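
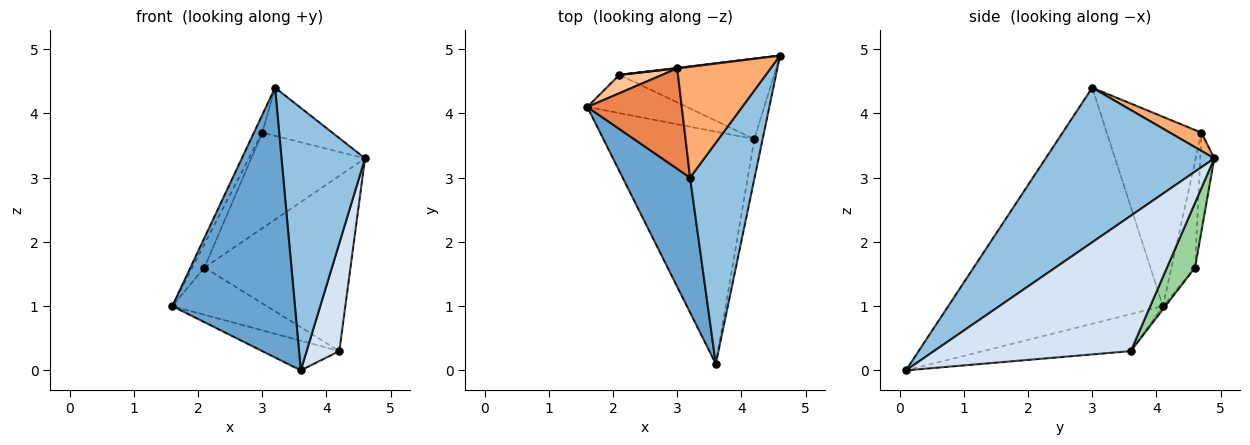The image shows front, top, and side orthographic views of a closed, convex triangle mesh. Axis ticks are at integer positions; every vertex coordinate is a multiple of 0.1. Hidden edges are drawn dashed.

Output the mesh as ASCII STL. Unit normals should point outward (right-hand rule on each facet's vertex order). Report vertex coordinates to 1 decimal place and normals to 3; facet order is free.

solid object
 facet normal -0.843 -0.482 0.241
  outer loop
   vertex 3.2 3.0 4.4
   vertex 1.6 4.1 1.0
   vertex 3.6 0.1 0.0
  endloop
 endfacet
 facet normal 0.839 -0.416 0.350
  outer loop
   vertex 3.2 3.0 4.4
   vertex 3.6 0.1 0.0
   vertex 4.6 4.9 3.3
  endloop
 endfacet
 facet normal -0.236 0.123 -0.964
  outer loop
   vertex 4.2 3.6 0.3
   vertex 3.6 0.1 0.0
   vertex 1.6 4.1 1.0
  endloop
 endfacet
 facet normal 0.985 -0.164 -0.060
  outer loop
   vertex 4.2 3.6 0.3
   vertex 4.6 4.9 3.3
   vertex 3.6 0.1 0.0
  endloop
 endfacet
 facet normal -0.892 0.078 0.445
  outer loop
   vertex 3.0 4.7 3.7
   vertex 1.6 4.1 1.0
   vertex 3.2 3.0 4.4
  endloop
 endfacet
 facet normal 0.177 0.392 0.903
  outer loop
   vertex 3.0 4.7 3.7
   vertex 3.2 3.0 4.4
   vertex 4.6 4.9 3.3
  endloop
 endfacet
 facet normal -0.837 0.431 0.338
  outer loop
   vertex 2.1 4.6 1.6
   vertex 1.6 4.1 1.0
   vertex 3.0 4.7 3.7
  endloop
 endfacet
 facet normal -0.123 0.992 0.005
  outer loop
   vertex 2.1 4.6 1.6
   vertex 3.0 4.7 3.7
   vertex 4.6 4.9 3.3
  endloop
 endfacet
 facet normal -0.020 0.776 -0.630
  outer loop
   vertex 2.1 4.6 1.6
   vertex 4.2 3.6 0.3
   vertex 1.6 4.1 1.0
  endloop
 endfacet
 facet normal 0.172 0.895 -0.411
  outer loop
   vertex 2.1 4.6 1.6
   vertex 4.6 4.9 3.3
   vertex 4.2 3.6 0.3
  endloop
 endfacet
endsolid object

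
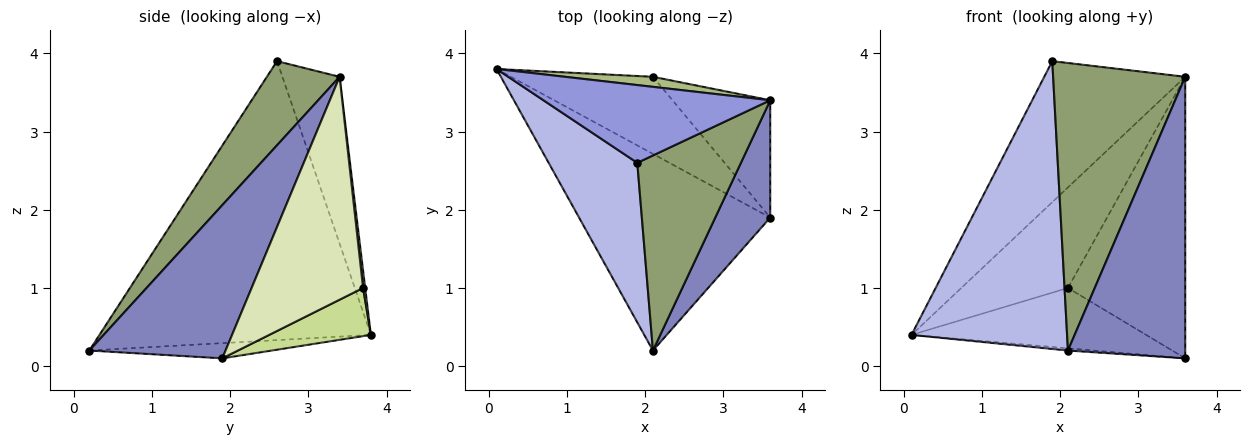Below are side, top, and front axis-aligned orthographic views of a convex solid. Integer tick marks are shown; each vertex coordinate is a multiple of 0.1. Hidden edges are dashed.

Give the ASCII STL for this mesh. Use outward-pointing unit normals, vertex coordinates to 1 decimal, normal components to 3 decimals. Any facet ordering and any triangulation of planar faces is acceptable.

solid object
 facet normal -0.079 0.011 -0.997
  outer loop
   vertex 3.6 1.9 0.1
   vertex 2.1 0.2 0.2
   vertex 0.1 3.8 0.4
  endloop
 endfacet
 facet normal 0.731 -0.630 0.262
  outer loop
   vertex 3.6 1.9 0.1
   vertex 3.6 3.4 3.7
   vertex 2.1 0.2 0.2
  endloop
 endfacet
 facet normal -0.335 0.825 0.455
  outer loop
   vertex 1.9 2.6 3.9
   vertex 3.6 3.4 3.7
   vertex 0.1 3.8 0.4
  endloop
 endfacet
 facet normal -0.836 -0.479 0.266
  outer loop
   vertex 1.9 2.6 3.9
   vertex 0.1 3.8 0.4
   vertex 2.1 0.2 0.2
  endloop
 endfacet
 facet normal 0.415 -0.753 0.511
  outer loop
   vertex 1.9 2.6 3.9
   vertex 2.1 0.2 0.2
   vertex 3.6 3.4 3.7
  endloop
 endfacet
 facet normal 0.020 0.995 0.099
  outer loop
   vertex 2.1 3.7 1.0
   vertex 0.1 3.8 0.4
   vertex 3.6 3.4 3.7
  endloop
 endfacet
 facet normal 0.258 0.595 -0.761
  outer loop
   vertex 2.1 3.7 1.0
   vertex 3.6 1.9 0.1
   vertex 0.1 3.8 0.4
  endloop
 endfacet
 facet normal 0.659 0.694 -0.289
  outer loop
   vertex 2.1 3.7 1.0
   vertex 3.6 3.4 3.7
   vertex 3.6 1.9 0.1
  endloop
 endfacet
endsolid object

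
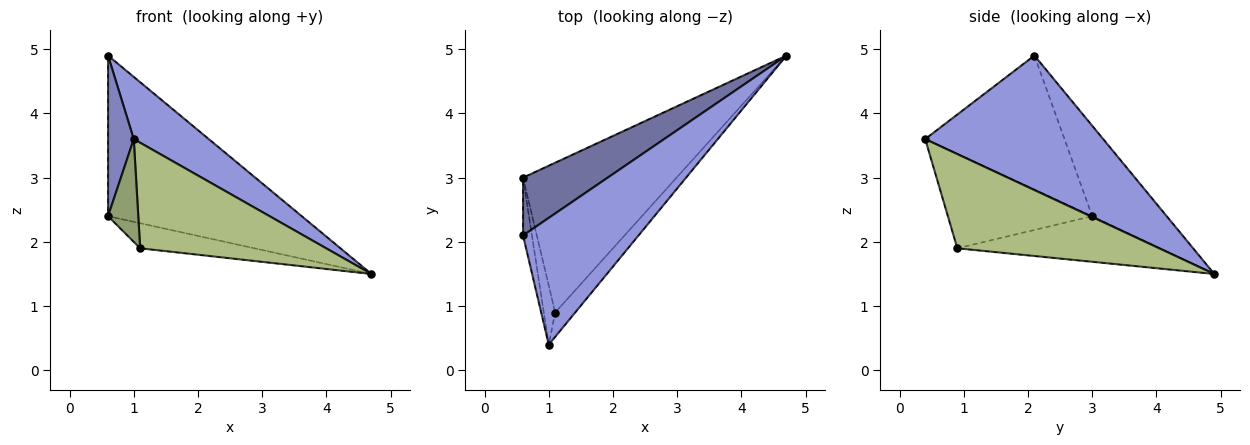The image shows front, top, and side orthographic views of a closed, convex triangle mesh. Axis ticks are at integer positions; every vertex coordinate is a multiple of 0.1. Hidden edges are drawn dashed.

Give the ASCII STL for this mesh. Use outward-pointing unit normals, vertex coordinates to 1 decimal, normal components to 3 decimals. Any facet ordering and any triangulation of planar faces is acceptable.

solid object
 facet normal -0.340 0.885 0.319
  outer loop
   vertex 0.6 2.1 4.9
   vertex 4.7 4.9 1.5
   vertex 0.6 3.0 2.4
  endloop
 endfacet
 facet normal -0.981 -0.181 -0.065
  outer loop
   vertex 0.6 2.1 4.9
   vertex 0.6 3.0 2.4
   vertex 1.0 0.4 3.6
  endloop
 endfacet
 facet normal 0.723 -0.305 0.621
  outer loop
   vertex 0.6 2.1 4.9
   vertex 1.0 0.4 3.6
   vertex 4.7 4.9 1.5
  endloop
 endfacet
 facet normal -0.281 0.158 -0.946
  outer loop
   vertex 1.1 0.9 1.9
   vertex 0.6 3.0 2.4
   vertex 4.7 4.9 1.5
  endloop
 endfacet
 facet normal -0.972 -0.204 -0.117
  outer loop
   vertex 1.1 0.9 1.9
   vertex 1.0 0.4 3.6
   vertex 0.6 3.0 2.4
  endloop
 endfacet
 facet normal 0.727 -0.669 -0.154
  outer loop
   vertex 1.1 0.9 1.9
   vertex 4.7 4.9 1.5
   vertex 1.0 0.4 3.6
  endloop
 endfacet
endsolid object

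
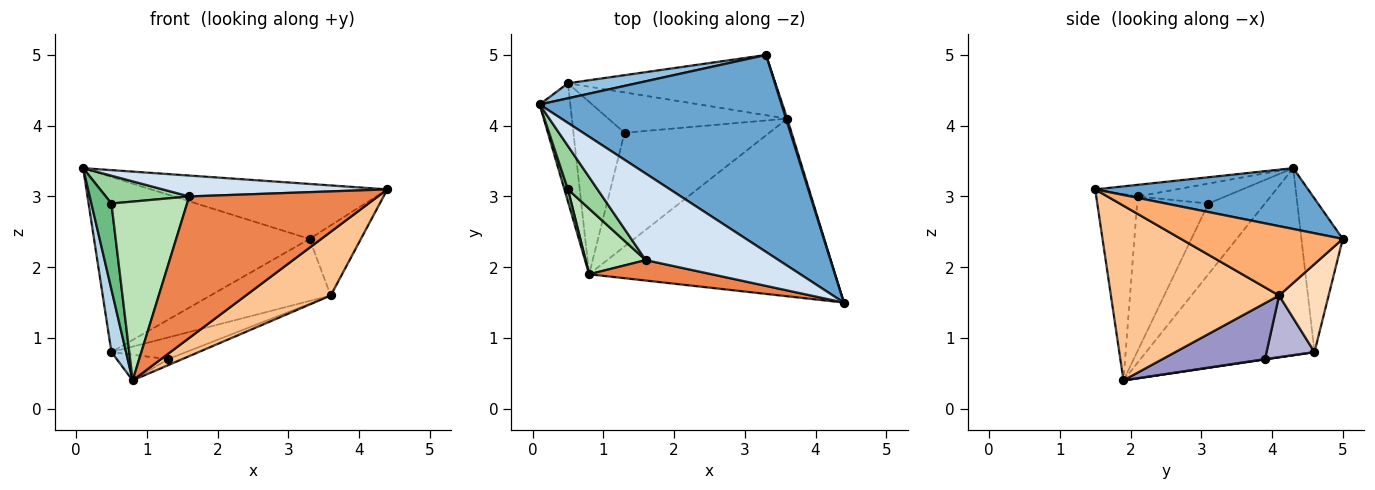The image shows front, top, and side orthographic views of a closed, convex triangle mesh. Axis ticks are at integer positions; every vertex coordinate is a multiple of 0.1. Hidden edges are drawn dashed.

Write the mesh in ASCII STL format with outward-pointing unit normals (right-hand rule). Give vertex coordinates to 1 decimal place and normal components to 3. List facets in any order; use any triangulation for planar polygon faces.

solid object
 facet normal 0.235 0.261 0.936
  outer loop
   vertex 3.3 5.0 2.4
   vertex 0.1 4.3 3.4
   vertex 4.4 1.5 3.1
  endloop
 endfacet
 facet normal -0.188 0.979 0.084
  outer loop
   vertex 0.5 4.6 0.8
   vertex 0.1 4.3 3.4
   vertex 3.3 5.0 2.4
  endloop
 endfacet
 facet normal -0.983 -0.085 -0.161
  outer loop
   vertex 0.5 4.6 0.8
   vertex 0.8 1.9 0.4
   vertex 0.1 4.3 3.4
  endloop
 endfacet
 facet normal -0.085 -0.234 0.969
  outer loop
   vertex 1.6 2.1 3.0
   vertex 4.4 1.5 3.1
   vertex 0.1 4.3 3.4
  endloop
 endfacet
 facet normal -0.212 -0.967 0.140
  outer loop
   vertex 1.6 2.1 3.0
   vertex 0.8 1.9 0.4
   vertex 4.4 1.5 3.1
  endloop
 endfacet
 facet normal 0.953 0.303 0.017
  outer loop
   vertex 3.6 4.1 1.6
   vertex 3.3 5.0 2.4
   vertex 4.4 1.5 3.1
  endloop
 endfacet
 facet normal 0.556 -0.280 -0.783
  outer loop
   vertex 3.6 4.1 1.6
   vertex 4.4 1.5 3.1
   vertex 0.8 1.9 0.4
  endloop
 endfacet
 facet normal 0.283 0.688 -0.668
  outer loop
   vertex 3.6 4.1 1.6
   vertex 0.5 4.6 0.8
   vertex 3.3 5.0 2.4
  endloop
 endfacet
 facet normal -0.942 -0.333 0.047
  outer loop
   vertex 0.5 3.1 2.9
   vertex 0.1 4.3 3.4
   vertex 0.8 1.9 0.4
  endloop
 endfacet
 facet normal -0.493 -0.470 0.732
  outer loop
   vertex 0.5 3.1 2.9
   vertex 1.6 2.1 3.0
   vertex 0.1 4.3 3.4
  endloop
 endfacet
 facet normal -0.663 -0.703 0.258
  outer loop
   vertex 0.5 3.1 2.9
   vertex 0.8 1.9 0.4
   vertex 1.6 2.1 3.0
  endloop
 endfacet
 facet normal 0.005 0.147 -0.989
  outer loop
   vertex 1.3 3.9 0.7
   vertex 0.8 1.9 0.4
   vertex 0.5 4.6 0.8
  endloop
 endfacet
 facet normal 0.360 0.050 -0.932
  outer loop
   vertex 1.3 3.9 0.7
   vertex 3.6 4.1 1.6
   vertex 0.8 1.9 0.4
  endloop
 endfacet
 facet normal 0.291 0.453 -0.843
  outer loop
   vertex 1.3 3.9 0.7
   vertex 0.5 4.6 0.8
   vertex 3.6 4.1 1.6
  endloop
 endfacet
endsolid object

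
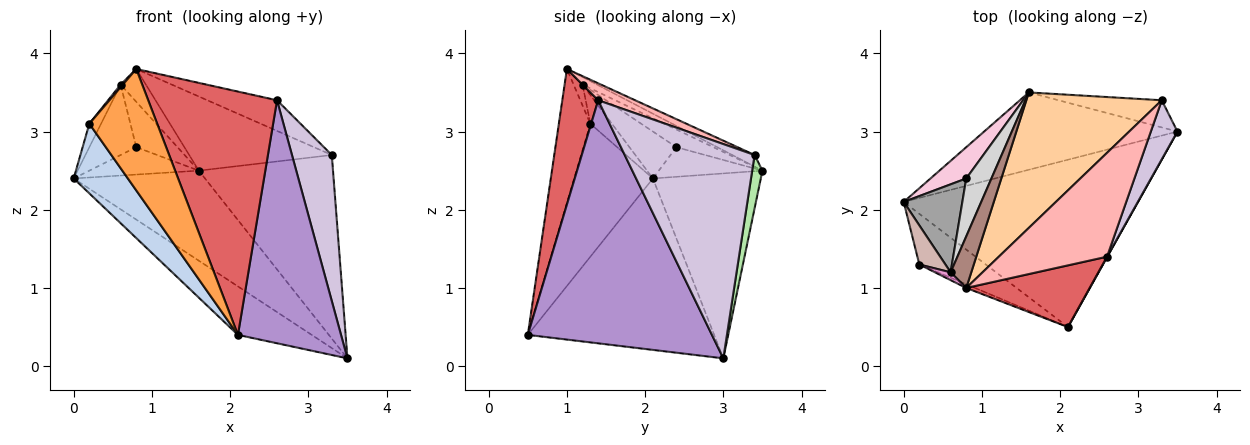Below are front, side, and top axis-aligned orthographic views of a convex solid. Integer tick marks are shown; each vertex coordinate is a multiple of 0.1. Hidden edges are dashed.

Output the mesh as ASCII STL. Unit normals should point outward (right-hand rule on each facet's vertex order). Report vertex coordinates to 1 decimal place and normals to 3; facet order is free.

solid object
 facet normal -0.575 0.228 -0.786
  outer loop
   vertex 2.1 0.5 0.4
   vertex 0.0 2.1 2.4
   vertex 3.5 3.0 0.1
  endloop
 endfacet
 facet normal -0.762 -0.524 -0.381
  outer loop
   vertex 0.2 1.3 3.1
   vertex 0.0 2.1 2.4
   vertex 2.1 0.5 0.4
  endloop
 endfacet
 facet normal -0.421 -0.907 -0.028
  outer loop
   vertex 0.2 1.3 3.1
   vertex 2.1 0.5 0.4
   vertex 0.8 1.0 3.8
  endloop
 endfacet
 facet normal -0.075 0.479 0.875
  outer loop
   vertex 1.6 3.5 2.5
   vertex 0.8 1.0 3.8
   vertex 3.3 3.4 2.7
  endloop
 endfacet
 facet normal -0.529 0.644 -0.553
  outer loop
   vertex 1.6 3.5 2.5
   vertex 3.5 3.0 0.1
   vertex 0.0 2.1 2.4
  endloop
 endfacet
 facet normal 0.075 0.986 -0.146
  outer loop
   vertex 1.6 3.5 2.5
   vertex 3.3 3.4 2.7
   vertex 3.5 3.0 0.1
  endloop
 endfacet
 facet normal 0.261 -0.936 0.237
  outer loop
   vertex 2.6 1.4 3.4
   vertex 0.8 1.0 3.8
   vertex 2.1 0.5 0.4
  endloop
 endfacet
 facet normal 0.149 0.280 0.948
  outer loop
   vertex 2.6 1.4 3.4
   vertex 3.3 3.4 2.7
   vertex 0.8 1.0 3.8
  endloop
 endfacet
 facet normal 0.873 -0.489 0.001
  outer loop
   vertex 2.6 1.4 3.4
   vertex 2.1 0.5 0.4
   vertex 3.5 3.0 0.1
  endloop
 endfacet
 facet normal 0.949 -0.291 0.118
  outer loop
   vertex 2.6 1.4 3.4
   vertex 3.5 3.0 0.1
   vertex 3.3 3.4 2.7
  endloop
 endfacet
 facet normal -0.293 0.513 0.807
  outer loop
   vertex 0.6 1.2 3.6
   vertex 0.8 1.0 3.8
   vertex 1.6 3.5 2.5
  endloop
 endfacet
 facet normal -0.686 0.374 0.624
  outer loop
   vertex 0.6 1.2 3.6
   vertex 0.0 2.1 2.4
   vertex 0.2 1.3 3.1
  endloop
 endfacet
 facet normal -0.784 -0.196 0.588
  outer loop
   vertex 0.6 1.2 3.6
   vertex 0.2 1.3 3.1
   vertex 0.8 1.0 3.8
  endloop
 endfacet
 facet normal -0.529 0.559 0.639
  outer loop
   vertex 0.8 2.4 2.8
   vertex 1.6 3.5 2.5
   vertex 0.0 2.1 2.4
  endloop
 endfacet
 facet normal -0.530 0.530 0.662
  outer loop
   vertex 0.8 2.4 2.8
   vertex 0.0 2.1 2.4
   vertex 0.6 1.2 3.6
  endloop
 endfacet
 facet normal -0.484 0.540 0.689
  outer loop
   vertex 0.8 2.4 2.8
   vertex 0.6 1.2 3.6
   vertex 1.6 3.5 2.5
  endloop
 endfacet
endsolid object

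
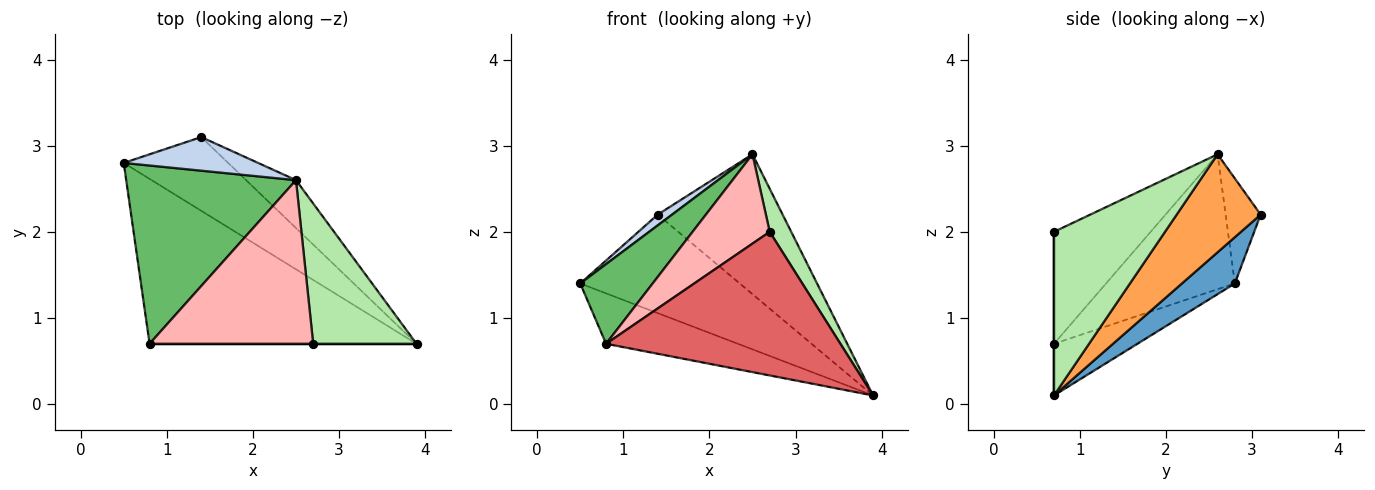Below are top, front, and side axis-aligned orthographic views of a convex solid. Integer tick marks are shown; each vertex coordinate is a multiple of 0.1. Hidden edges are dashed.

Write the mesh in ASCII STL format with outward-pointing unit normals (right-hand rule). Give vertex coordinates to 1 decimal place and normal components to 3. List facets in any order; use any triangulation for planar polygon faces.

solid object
 facet normal 0.257 0.774 -0.579
  outer loop
   vertex 1.4 3.1 2.2
   vertex 3.9 0.7 0.1
   vertex 0.5 2.8 1.4
  endloop
 endfacet
 facet normal -0.597 -0.245 0.764
  outer loop
   vertex 1.4 3.1 2.2
   vertex 0.5 2.8 1.4
   vertex 2.5 2.6 2.9
  endloop
 endfacet
 facet normal 0.537 0.798 -0.273
  outer loop
   vertex 1.4 3.1 2.2
   vertex 2.5 2.6 2.9
   vertex 3.9 0.7 0.1
  endloop
 endfacet
 facet normal -0.182 0.287 -0.940
  outer loop
   vertex 0.8 0.7 0.7
   vertex 0.5 2.8 1.4
   vertex 3.9 0.7 0.1
  endloop
 endfacet
 facet normal -0.587 -0.330 0.739
  outer loop
   vertex 0.8 0.7 0.7
   vertex 2.5 2.6 2.9
   vertex 0.5 2.8 1.4
  endloop
 endfacet
 facet normal 0.834 -0.162 0.527
  outer loop
   vertex 2.7 0.7 2.0
   vertex 3.9 0.7 0.1
   vertex 2.5 2.6 2.9
  endloop
 endfacet
 facet normal 0.000 -1.000 0.000
  outer loop
   vertex 2.7 0.7 2.0
   vertex 0.8 0.7 0.7
   vertex 3.9 0.7 0.1
  endloop
 endfacet
 facet normal -0.515 -0.411 0.753
  outer loop
   vertex 2.7 0.7 2.0
   vertex 2.5 2.6 2.9
   vertex 0.8 0.7 0.7
  endloop
 endfacet
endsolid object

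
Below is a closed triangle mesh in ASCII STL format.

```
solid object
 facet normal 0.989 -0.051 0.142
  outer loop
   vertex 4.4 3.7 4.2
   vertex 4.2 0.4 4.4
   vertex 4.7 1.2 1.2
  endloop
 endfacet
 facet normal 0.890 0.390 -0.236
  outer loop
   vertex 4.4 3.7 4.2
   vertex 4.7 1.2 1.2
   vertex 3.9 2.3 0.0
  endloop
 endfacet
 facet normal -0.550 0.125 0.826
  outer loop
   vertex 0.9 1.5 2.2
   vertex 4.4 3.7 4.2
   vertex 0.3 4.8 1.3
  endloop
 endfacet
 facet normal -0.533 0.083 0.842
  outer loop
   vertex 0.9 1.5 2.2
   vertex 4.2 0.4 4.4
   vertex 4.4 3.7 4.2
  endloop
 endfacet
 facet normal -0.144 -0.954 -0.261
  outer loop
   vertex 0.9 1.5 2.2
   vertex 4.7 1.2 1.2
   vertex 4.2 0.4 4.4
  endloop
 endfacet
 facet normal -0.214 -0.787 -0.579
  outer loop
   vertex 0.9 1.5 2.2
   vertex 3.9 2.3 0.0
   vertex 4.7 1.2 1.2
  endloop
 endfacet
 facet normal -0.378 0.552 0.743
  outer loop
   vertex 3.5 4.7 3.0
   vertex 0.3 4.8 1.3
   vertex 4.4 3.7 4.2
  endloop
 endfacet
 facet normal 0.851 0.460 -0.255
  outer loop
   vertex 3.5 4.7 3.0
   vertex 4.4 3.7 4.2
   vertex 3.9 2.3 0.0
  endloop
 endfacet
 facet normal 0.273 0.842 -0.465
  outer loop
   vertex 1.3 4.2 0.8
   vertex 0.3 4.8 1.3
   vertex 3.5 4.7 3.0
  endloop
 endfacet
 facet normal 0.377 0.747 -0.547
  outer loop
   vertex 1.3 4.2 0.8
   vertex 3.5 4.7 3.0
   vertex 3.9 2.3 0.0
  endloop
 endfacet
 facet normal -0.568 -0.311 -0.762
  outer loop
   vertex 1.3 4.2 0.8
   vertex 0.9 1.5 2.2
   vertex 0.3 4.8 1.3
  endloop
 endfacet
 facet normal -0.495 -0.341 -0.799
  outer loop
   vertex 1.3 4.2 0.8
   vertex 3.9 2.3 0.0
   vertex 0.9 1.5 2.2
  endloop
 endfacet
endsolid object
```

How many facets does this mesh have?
12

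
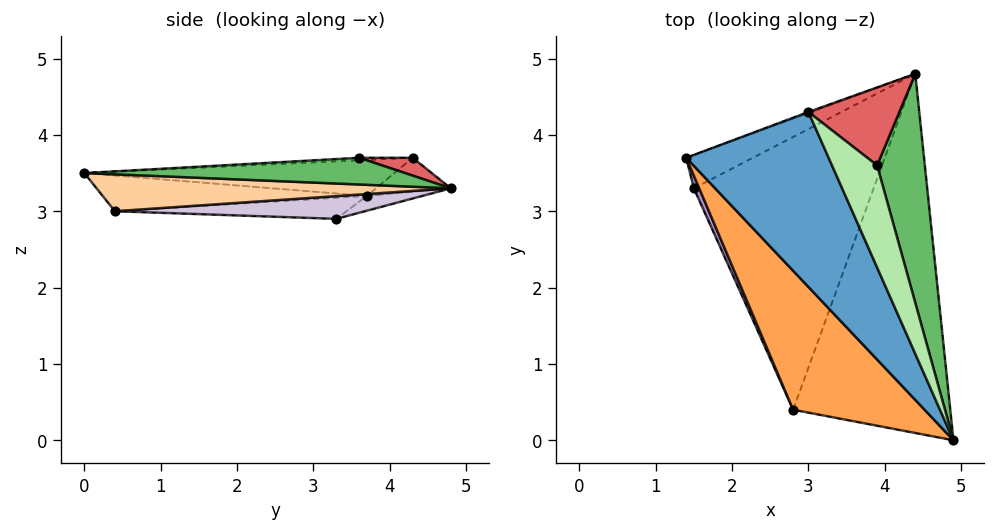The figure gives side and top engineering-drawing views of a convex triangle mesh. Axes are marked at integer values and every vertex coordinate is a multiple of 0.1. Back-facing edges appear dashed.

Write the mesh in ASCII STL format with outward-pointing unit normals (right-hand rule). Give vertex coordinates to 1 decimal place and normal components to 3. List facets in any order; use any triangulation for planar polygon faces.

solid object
 facet normal -0.243 -0.152 0.958
  outer loop
   vertex 3.0 4.3 3.7
   vertex 1.4 3.7 3.2
   vertex 4.9 0.0 3.5
  endloop
 endfacet
 facet normal -0.343 0.939 -0.028
  outer loop
   vertex 3.0 4.3 3.7
   vertex 4.4 4.8 3.3
   vertex 1.4 3.7 3.2
  endloop
 endfacet
 facet normal -0.258 -0.167 0.951
  outer loop
   vertex 2.8 0.4 3.0
   vertex 4.9 0.0 3.5
   vertex 1.4 3.7 3.2
  endloop
 endfacet
 facet normal 0.229 -0.017 -0.973
  outer loop
   vertex 2.8 0.4 3.0
   vertex 4.4 4.8 3.3
   vertex 4.9 0.0 3.5
  endloop
 endfacet
 facet normal 0.487 0.087 0.869
  outer loop
   vertex 3.9 3.6 3.7
   vertex 4.9 0.0 3.5
   vertex 4.4 4.8 3.3
  endloop
 endfacet
 facet normal -0.055 -0.071 0.996
  outer loop
   vertex 3.9 3.6 3.7
   vertex 3.0 4.3 3.7
   vertex 4.9 0.0 3.5
  endloop
 endfacet
 facet normal 0.187 0.240 0.953
  outer loop
   vertex 3.9 3.6 3.7
   vertex 4.4 4.8 3.3
   vertex 3.0 4.3 3.7
  endloop
 endfacet
 facet normal -0.179 0.561 -0.808
  outer loop
   vertex 1.5 3.3 2.9
   vertex 1.4 3.7 3.2
   vertex 4.4 4.8 3.3
  endloop
 endfacet
 facet normal -0.892 -0.392 0.225
  outer loop
   vertex 1.5 3.3 2.9
   vertex 2.8 0.4 3.0
   vertex 1.4 3.7 3.2
  endloop
 endfacet
 facet normal 0.125 0.022 -0.992
  outer loop
   vertex 1.5 3.3 2.9
   vertex 4.4 4.8 3.3
   vertex 2.8 0.4 3.0
  endloop
 endfacet
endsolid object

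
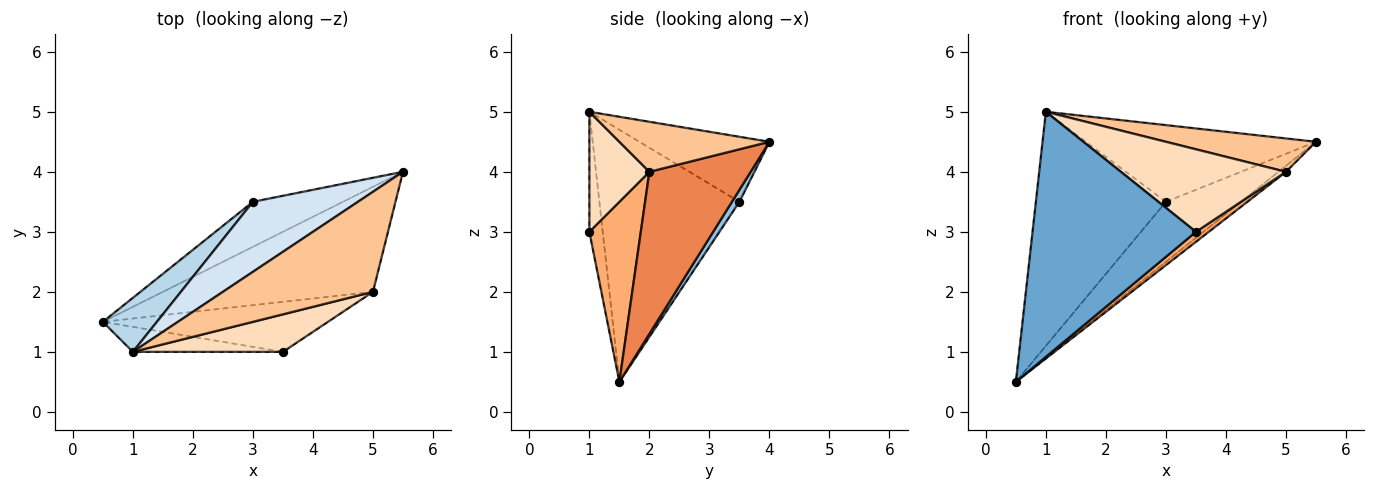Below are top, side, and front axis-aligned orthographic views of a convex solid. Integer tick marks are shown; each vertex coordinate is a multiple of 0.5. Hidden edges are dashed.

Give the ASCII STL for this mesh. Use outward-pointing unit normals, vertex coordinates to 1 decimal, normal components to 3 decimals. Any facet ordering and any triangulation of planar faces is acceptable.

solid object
 facet normal -0.081 -0.992 -0.101
  outer loop
   vertex 1.0 1.0 5.0
   vertex 0.5 1.5 0.5
   vertex 3.5 1.0 3.0
  endloop
 endfacet
 facet normal 0.080 0.797 -0.598
  outer loop
   vertex 3.0 3.5 3.5
   vertex 5.5 4.0 4.5
   vertex 0.5 1.5 0.5
  endloop
 endfacet
 facet normal -0.724 0.672 0.155
  outer loop
   vertex 3.0 3.5 3.5
   vertex 0.5 1.5 0.5
   vertex 1.0 1.0 5.0
  endloop
 endfacet
 facet normal -0.385 0.682 0.622
  outer loop
   vertex 3.0 3.5 3.5
   vertex 1.0 1.0 5.0
   vertex 5.5 4.0 4.5
  endloop
 endfacet
 facet normal 0.610 0.045 -0.791
  outer loop
   vertex 5.0 2.0 4.0
   vertex 0.5 1.5 0.5
   vertex 5.5 4.0 4.5
  endloop
 endfacet
 facet normal 0.617 -0.154 -0.772
  outer loop
   vertex 5.0 2.0 4.0
   vertex 3.5 1.0 3.0
   vertex 0.5 1.5 0.5
  endloop
 endfacet
 facet normal 0.302 -0.302 0.905
  outer loop
   vertex 5.0 2.0 4.0
   vertex 5.5 4.0 4.5
   vertex 1.0 1.0 5.0
  endloop
 endfacet
 facet normal 0.314 -0.864 0.393
  outer loop
   vertex 5.0 2.0 4.0
   vertex 1.0 1.0 5.0
   vertex 3.5 1.0 3.0
  endloop
 endfacet
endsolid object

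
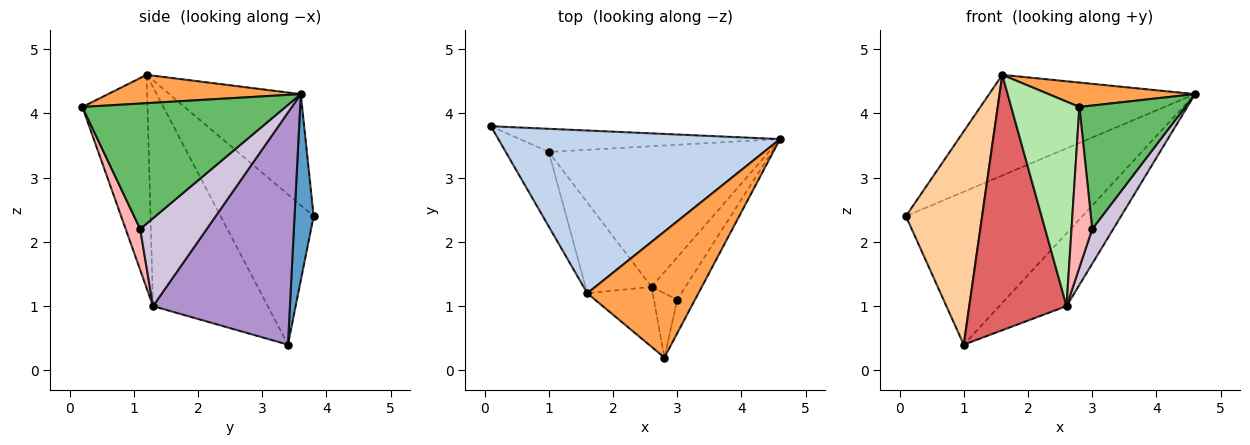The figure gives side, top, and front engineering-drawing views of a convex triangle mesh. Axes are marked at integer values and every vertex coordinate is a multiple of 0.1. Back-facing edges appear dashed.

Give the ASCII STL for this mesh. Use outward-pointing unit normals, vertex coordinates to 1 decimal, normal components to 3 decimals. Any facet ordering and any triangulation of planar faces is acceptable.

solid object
 facet normal 0.106 0.983 -0.149
  outer loop
   vertex 1.0 3.4 0.4
   vertex 0.1 3.8 2.4
   vertex 4.6 3.6 4.3
  endloop
 endfacet
 facet normal -0.318 0.499 0.806
  outer loop
   vertex 1.6 1.2 4.6
   vertex 4.6 3.6 4.3
   vertex 0.1 3.8 2.4
  endloop
 endfacet
 facet normal 0.243 -0.185 0.952
  outer loop
   vertex 1.6 1.2 4.6
   vertex 2.8 0.2 4.1
   vertex 4.6 3.6 4.3
  endloop
 endfacet
 facet normal -0.755 -0.619 -0.216
  outer loop
   vertex 1.6 1.2 4.6
   vertex 0.1 3.8 2.4
   vertex 1.0 3.4 0.4
  endloop
 endfacet
 facet normal 0.880 -0.459 -0.125
  outer loop
   vertex 3.0 1.1 2.2
   vertex 4.6 3.6 4.3
   vertex 2.8 0.2 4.1
  endloop
 endfacet
 facet normal -0.676 -0.707 -0.207
  outer loop
   vertex 2.6 1.3 1.0
   vertex 2.8 0.2 4.1
   vertex 1.6 1.2 4.6
  endloop
 endfacet
 facet normal -0.743 -0.630 -0.224
  outer loop
   vertex 2.6 1.3 1.0
   vertex 1.6 1.2 4.6
   vertex 1.0 3.4 0.4
  endloop
 endfacet
 facet normal 0.545 -0.778 -0.311
  outer loop
   vertex 2.6 1.3 1.0
   vertex 3.0 1.1 2.2
   vertex 2.8 0.2 4.1
  endloop
 endfacet
 facet normal 0.684 0.336 -0.648
  outer loop
   vertex 2.6 1.3 1.0
   vertex 1.0 3.4 0.4
   vertex 4.6 3.6 4.3
  endloop
 endfacet
 facet normal 0.895 -0.283 -0.345
  outer loop
   vertex 2.6 1.3 1.0
   vertex 4.6 3.6 4.3
   vertex 3.0 1.1 2.2
  endloop
 endfacet
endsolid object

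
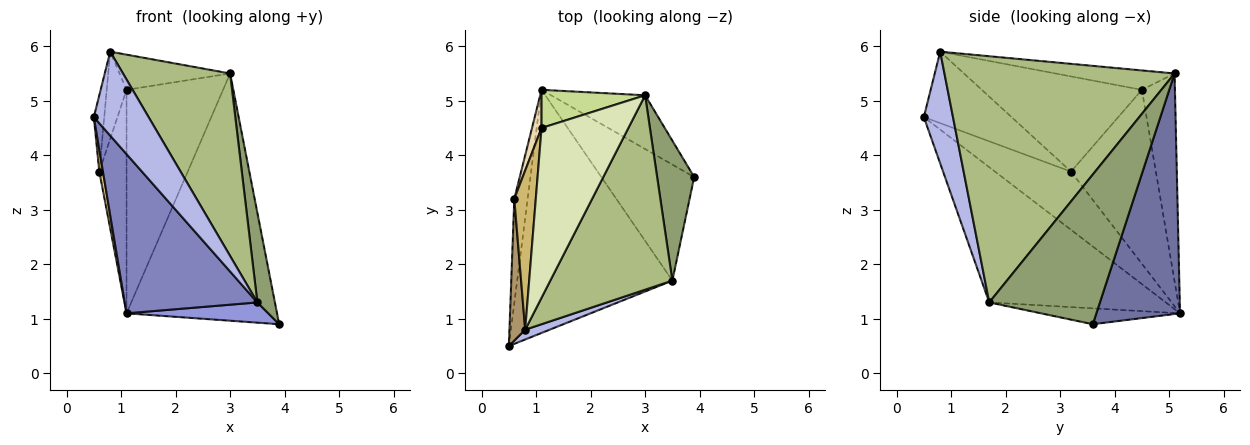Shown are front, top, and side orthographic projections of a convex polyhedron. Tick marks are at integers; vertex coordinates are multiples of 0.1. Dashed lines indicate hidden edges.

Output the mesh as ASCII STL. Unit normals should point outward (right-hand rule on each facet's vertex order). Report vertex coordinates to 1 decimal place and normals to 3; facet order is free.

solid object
 facet normal 0.477 0.859 -0.187
  outer loop
   vertex 3.0 5.1 5.5
   vertex 3.9 3.6 0.9
   vertex 1.1 5.2 1.1
  endloop
 endfacet
 facet normal -0.589 -0.443 -0.676
  outer loop
   vertex 3.5 1.7 1.3
   vertex 0.5 0.5 4.7
   vertex 1.1 5.2 1.1
  endloop
 endfacet
 facet normal -0.166 -0.170 -0.971
  outer loop
   vertex 3.5 1.7 1.3
   vertex 1.1 5.2 1.1
   vertex 3.9 3.6 0.9
  endloop
 endfacet
 facet normal 0.468 -0.878 0.103
  outer loop
   vertex 3.5 1.7 1.3
   vertex 0.8 0.8 5.9
   vertex 0.5 0.5 4.7
  endloop
 endfacet
 facet normal 0.959 -0.152 0.237
  outer loop
   vertex 3.5 1.7 1.3
   vertex 3.9 3.6 0.9
   vertex 3.0 5.1 5.5
  endloop
 endfacet
 facet normal 0.827 -0.385 0.410
  outer loop
   vertex 3.5 1.7 1.3
   vertex 3.0 5.1 5.5
   vertex 0.8 0.8 5.9
  endloop
 endfacet
 facet normal -0.320 0.934 0.159
  outer loop
   vertex 1.1 4.5 5.2
   vertex 3.0 5.1 5.5
   vertex 1.1 5.2 1.1
  endloop
 endfacet
 facet normal -0.214 0.198 0.957
  outer loop
   vertex 1.1 4.5 5.2
   vertex 0.8 0.8 5.9
   vertex 3.0 5.1 5.5
  endloop
 endfacet
 facet normal -0.970 0.115 0.214
  outer loop
   vertex 0.6 3.2 3.7
   vertex 0.5 0.5 4.7
   vertex 0.8 0.8 5.9
  endloop
 endfacet
 facet normal -0.968 0.120 0.219
  outer loop
   vertex 0.6 3.2 3.7
   vertex 0.8 0.8 5.9
   vertex 1.1 4.5 5.2
  endloop
 endfacet
 facet normal -0.974 -0.047 -0.223
  outer loop
   vertex 0.6 3.2 3.7
   vertex 1.1 5.2 1.1
   vertex 0.5 0.5 4.7
  endloop
 endfacet
 facet normal -0.951 0.305 0.052
  outer loop
   vertex 0.6 3.2 3.7
   vertex 1.1 4.5 5.2
   vertex 1.1 5.2 1.1
  endloop
 endfacet
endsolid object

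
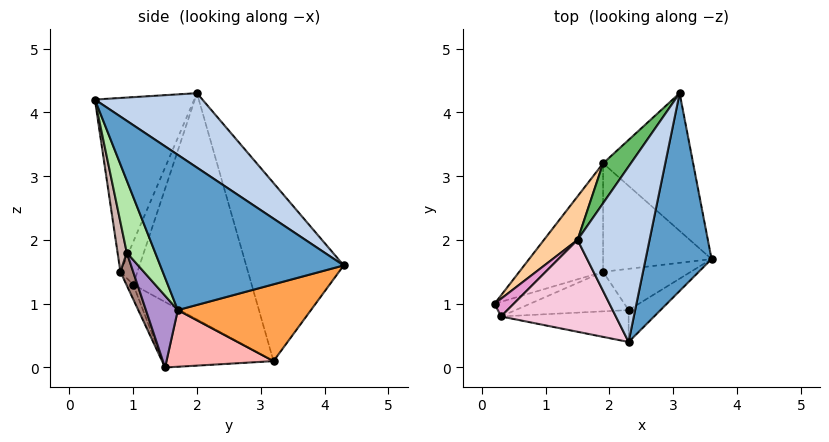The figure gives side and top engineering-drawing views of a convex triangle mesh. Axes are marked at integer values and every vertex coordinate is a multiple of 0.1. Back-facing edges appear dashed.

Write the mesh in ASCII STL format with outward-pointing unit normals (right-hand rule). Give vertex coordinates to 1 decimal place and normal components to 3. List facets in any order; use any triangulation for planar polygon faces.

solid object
 facet normal 0.918 0.072 0.390
  outer loop
   vertex 2.3 0.4 4.2
   vertex 3.6 1.7 0.9
   vertex 3.1 4.3 1.6
  endloop
 endfacet
 facet normal 0.685 0.301 0.663
  outer loop
   vertex 1.5 2.0 4.3
   vertex 2.3 0.4 4.2
   vertex 3.1 4.3 1.6
  endloop
 endfacet
 facet normal 0.616 0.313 -0.723
  outer loop
   vertex 1.9 3.2 0.1
   vertex 3.1 4.3 1.6
   vertex 3.6 1.7 0.9
  endloop
 endfacet
 facet normal -0.756 0.645 0.112
  outer loop
   vertex 1.9 3.2 0.1
   vertex 0.2 1.0 1.3
   vertex 1.5 2.0 4.3
  endloop
 endfacet
 facet normal -0.746 0.656 0.116
  outer loop
   vertex 1.9 3.2 0.1
   vertex 1.5 2.0 4.3
   vertex 3.1 4.3 1.6
  endloop
 endfacet
 facet normal 0.419 -0.889 -0.185
  outer loop
   vertex 2.3 0.9 1.8
   vertex 3.6 1.7 0.9
   vertex 2.3 0.4 4.2
  endloop
 endfacet
 facet normal -0.615 0.046 -0.787
  outer loop
   vertex 1.9 1.5 0.0
   vertex 0.2 1.0 1.3
   vertex 1.9 3.2 0.1
  endloop
 endfacet
 facet normal 0.462 0.052 -0.885
  outer loop
   vertex 1.9 1.5 0.0
   vertex 1.9 3.2 0.1
   vertex 3.6 1.7 0.9
  endloop
 endfacet
 facet normal 0.295 -0.885 -0.361
  outer loop
   vertex 1.9 1.5 0.0
   vertex 3.6 1.7 0.9
   vertex 2.3 0.9 1.8
  endloop
 endfacet
 facet normal -0.253 -0.744 -0.618
  outer loop
   vertex 0.3 0.8 1.5
   vertex 0.2 1.0 1.3
   vertex 1.9 1.5 0.0
  endloop
 endfacet
 facet normal 0.097 -0.938 -0.334
  outer loop
   vertex 0.3 0.8 1.5
   vertex 1.9 1.5 0.0
   vertex 2.3 0.9 1.8
  endloop
 endfacet
 facet normal 0.079 -0.976 -0.203
  outer loop
   vertex 0.3 0.8 1.5
   vertex 2.3 0.9 1.8
   vertex 2.3 0.4 4.2
  endloop
 endfacet
 facet normal -0.911 -0.046 0.410
  outer loop
   vertex 0.3 0.8 1.5
   vertex 1.5 2.0 4.3
   vertex 0.2 1.0 1.3
  endloop
 endfacet
 facet normal -0.760 -0.412 0.502
  outer loop
   vertex 0.3 0.8 1.5
   vertex 2.3 0.4 4.2
   vertex 1.5 2.0 4.3
  endloop
 endfacet
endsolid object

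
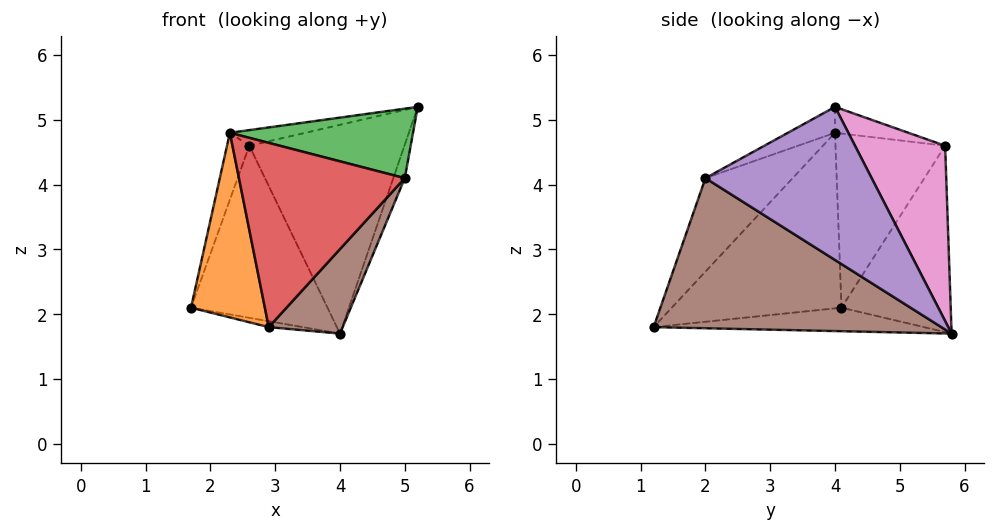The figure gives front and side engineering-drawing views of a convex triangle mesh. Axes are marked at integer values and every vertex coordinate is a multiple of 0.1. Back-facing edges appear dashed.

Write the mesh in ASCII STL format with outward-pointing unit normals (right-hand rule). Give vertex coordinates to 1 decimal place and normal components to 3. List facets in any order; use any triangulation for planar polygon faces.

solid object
 facet normal -0.188 0.024 -0.982
  outer loop
   vertex 4.0 5.8 1.7
   vertex 2.9 1.2 1.8
   vertex 1.7 4.1 2.1
  endloop
 endfacet
 facet normal -0.901 -0.392 0.186
  outer loop
   vertex 2.3 4.0 4.8
   vertex 1.7 4.1 2.1
   vertex 2.9 1.2 1.8
  endloop
 endfacet
 facet normal -0.121 -0.469 0.875
  outer loop
   vertex 5.0 2.0 4.1
   vertex 5.2 4.0 5.2
   vertex 2.3 4.0 4.8
  endloop
 endfacet
 facet normal -0.376 -0.714 0.591
  outer loop
   vertex 5.0 2.0 4.1
   vertex 2.3 4.0 4.8
   vertex 2.9 1.2 1.8
  endloop
 endfacet
 facet normal 0.954 0.066 -0.293
  outer loop
   vertex 5.0 2.0 4.1
   vertex 4.0 5.8 1.7
   vertex 5.2 4.0 5.2
  endloop
 endfacet
 facet normal 0.757 -0.195 -0.624
  outer loop
   vertex 5.0 2.0 4.1
   vertex 2.9 1.2 1.8
   vertex 4.0 5.8 1.7
  endloop
 endfacet
 facet normal 0.485 0.834 0.263
  outer loop
   vertex 2.6 5.7 4.6
   vertex 5.2 4.0 5.2
   vertex 4.0 5.8 1.7
  endloop
 endfacet
 facet normal -0.135 0.139 0.981
  outer loop
   vertex 2.6 5.7 4.6
   vertex 2.3 4.0 4.8
   vertex 5.2 4.0 5.2
  endloop
 endfacet
 facet normal -0.603 0.753 -0.265
  outer loop
   vertex 2.6 5.7 4.6
   vertex 4.0 5.8 1.7
   vertex 1.7 4.1 2.1
  endloop
 endfacet
 facet normal -0.956 0.195 0.220
  outer loop
   vertex 2.6 5.7 4.6
   vertex 1.7 4.1 2.1
   vertex 2.3 4.0 4.8
  endloop
 endfacet
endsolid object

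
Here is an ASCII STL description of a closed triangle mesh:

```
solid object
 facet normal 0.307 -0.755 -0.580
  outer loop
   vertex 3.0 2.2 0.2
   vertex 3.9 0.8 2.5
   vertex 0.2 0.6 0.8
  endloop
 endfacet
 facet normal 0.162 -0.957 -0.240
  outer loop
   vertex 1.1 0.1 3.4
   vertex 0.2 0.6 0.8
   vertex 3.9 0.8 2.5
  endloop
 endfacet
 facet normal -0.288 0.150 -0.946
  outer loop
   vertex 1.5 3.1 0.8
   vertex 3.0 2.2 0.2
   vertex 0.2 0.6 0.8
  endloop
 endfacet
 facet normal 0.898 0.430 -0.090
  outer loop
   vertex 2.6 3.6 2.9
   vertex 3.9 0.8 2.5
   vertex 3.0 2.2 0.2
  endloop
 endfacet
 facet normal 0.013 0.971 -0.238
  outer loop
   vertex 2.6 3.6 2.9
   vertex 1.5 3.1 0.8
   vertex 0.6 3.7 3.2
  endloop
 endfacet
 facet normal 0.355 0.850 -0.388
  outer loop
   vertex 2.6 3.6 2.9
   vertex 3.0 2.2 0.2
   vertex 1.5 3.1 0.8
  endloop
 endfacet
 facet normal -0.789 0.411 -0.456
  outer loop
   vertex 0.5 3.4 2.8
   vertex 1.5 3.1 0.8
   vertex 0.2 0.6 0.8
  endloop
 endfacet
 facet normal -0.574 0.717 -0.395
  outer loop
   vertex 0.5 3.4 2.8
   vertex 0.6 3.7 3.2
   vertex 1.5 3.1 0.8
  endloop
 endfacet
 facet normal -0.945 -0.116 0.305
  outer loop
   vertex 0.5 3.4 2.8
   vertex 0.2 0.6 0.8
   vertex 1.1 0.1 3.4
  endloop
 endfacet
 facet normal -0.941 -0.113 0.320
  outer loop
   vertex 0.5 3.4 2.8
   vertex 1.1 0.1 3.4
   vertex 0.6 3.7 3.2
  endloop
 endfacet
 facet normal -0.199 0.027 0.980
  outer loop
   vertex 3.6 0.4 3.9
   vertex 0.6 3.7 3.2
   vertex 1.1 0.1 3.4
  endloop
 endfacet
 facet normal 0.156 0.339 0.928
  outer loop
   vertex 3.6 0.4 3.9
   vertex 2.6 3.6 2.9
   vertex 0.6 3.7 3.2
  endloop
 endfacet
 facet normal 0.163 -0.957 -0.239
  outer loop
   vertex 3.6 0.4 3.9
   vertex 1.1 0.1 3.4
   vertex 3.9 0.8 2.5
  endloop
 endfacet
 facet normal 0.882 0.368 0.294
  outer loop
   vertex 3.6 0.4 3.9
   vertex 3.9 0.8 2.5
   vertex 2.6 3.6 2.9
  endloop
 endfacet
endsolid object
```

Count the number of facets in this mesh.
14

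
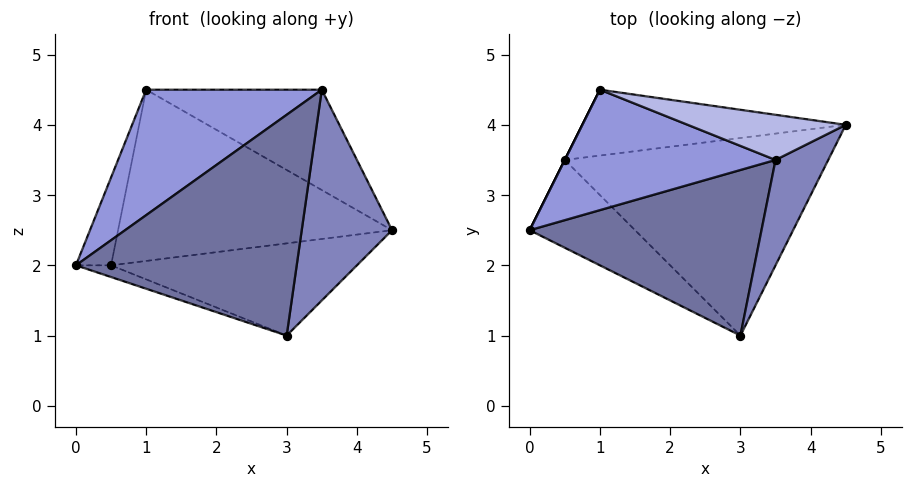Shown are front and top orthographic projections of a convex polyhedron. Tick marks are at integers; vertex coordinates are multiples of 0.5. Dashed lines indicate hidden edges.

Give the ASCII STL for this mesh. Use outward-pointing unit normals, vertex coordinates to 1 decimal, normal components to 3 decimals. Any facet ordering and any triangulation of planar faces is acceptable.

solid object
 facet normal -0.196 -0.784 0.588
  outer loop
   vertex 3.5 3.5 4.5
   vertex 0.0 2.5 2.0
   vertex 3.0 1.0 1.0
  endloop
 endfacet
 facet normal 0.802 -0.535 0.267
  outer loop
   vertex 3.5 3.5 4.5
   vertex 3.0 1.0 1.0
   vertex 4.5 4.0 2.5
  endloop
 endfacet
 facet normal -0.277 -0.693 0.665
  outer loop
   vertex 1.0 4.5 4.5
   vertex 0.0 2.5 2.0
   vertex 3.5 3.5 4.5
  endloop
 endfacet
 facet normal 0.343 0.857 0.386
  outer loop
   vertex 1.0 4.5 4.5
   vertex 3.5 3.5 4.5
   vertex 4.5 4.0 2.5
  endloop
 endfacet
 facet normal -0.256 0.128 -0.958
  outer loop
   vertex 0.5 3.5 2.0
   vertex 3.0 1.0 1.0
   vertex 0.0 2.5 2.0
  endloop
 endfacet
 facet normal 0.060 0.422 -0.905
  outer loop
   vertex 0.5 3.5 2.0
   vertex 4.5 4.0 2.5
   vertex 3.0 1.0 1.0
  endloop
 endfacet
 facet normal -0.894 0.447 0.000
  outer loop
   vertex 0.5 3.5 2.0
   vertex 0.0 2.5 2.0
   vertex 1.0 4.5 4.5
  endloop
 endfacet
 facet normal -0.072 0.931 -0.358
  outer loop
   vertex 0.5 3.5 2.0
   vertex 1.0 4.5 4.5
   vertex 4.5 4.0 2.5
  endloop
 endfacet
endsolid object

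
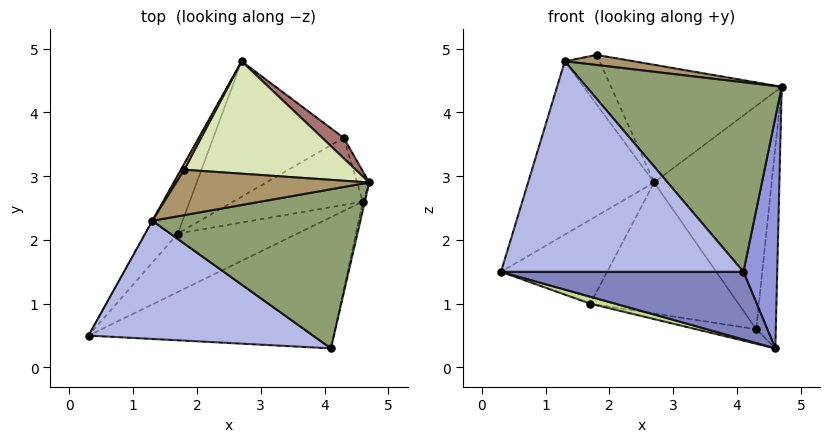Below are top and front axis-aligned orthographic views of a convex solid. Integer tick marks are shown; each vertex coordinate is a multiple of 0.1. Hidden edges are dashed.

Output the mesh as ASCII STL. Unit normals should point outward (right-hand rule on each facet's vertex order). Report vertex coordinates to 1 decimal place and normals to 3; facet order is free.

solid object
 facet normal -0.873 0.488 -0.001
  outer loop
   vertex 1.3 2.3 4.8
   vertex 2.7 4.8 2.9
   vertex 0.3 0.5 1.5
  endloop
 endfacet
 facet normal -0.024 -0.458 -0.888
  outer loop
   vertex 4.1 0.3 1.5
   vertex 0.3 0.5 1.5
   vertex 4.6 2.6 0.3
  endloop
 endfacet
 facet normal 0.976 -0.216 -0.008
  outer loop
   vertex 4.1 0.3 1.5
   vertex 4.6 2.6 0.3
   vertex 4.7 2.9 4.4
  endloop
 endfacet
 facet normal -0.046 -0.871 0.489
  outer loop
   vertex 4.1 0.3 1.5
   vertex 1.3 2.3 4.8
   vertex 0.3 0.5 1.5
  endloop
 endfacet
 facet normal 0.206 -0.749 0.629
  outer loop
   vertex 4.1 0.3 1.5
   vertex 4.7 2.9 4.4
   vertex 1.3 2.3 4.8
  endloop
 endfacet
 facet normal -0.753 0.542 -0.374
  outer loop
   vertex 1.7 2.1 1.0
   vertex 0.3 0.5 1.5
   vertex 2.7 4.8 2.9
  endloop
 endfacet
 facet normal -0.214 -0.116 -0.970
  outer loop
   vertex 1.7 2.1 1.0
   vertex 4.6 2.6 0.3
   vertex 0.3 0.5 1.5
  endloop
 endfacet
 facet normal 0.167 0.713 0.681
  outer loop
   vertex 1.8 3.1 4.9
   vertex 4.7 2.9 4.4
   vertex 2.7 4.8 2.9
  endloop
 endfacet
 facet normal 0.151 -0.215 0.965
  outer loop
   vertex 1.8 3.1 4.9
   vertex 1.3 2.3 4.8
   vertex 4.7 2.9 4.4
  endloop
 endfacet
 facet normal -0.850 0.523 0.062
  outer loop
   vertex 1.8 3.1 4.9
   vertex 2.7 4.8 2.9
   vertex 1.3 2.3 4.8
  endloop
 endfacet
 facet normal -0.456 0.619 -0.640
  outer loop
   vertex 4.3 3.6 0.6
   vertex 1.7 2.1 1.0
   vertex 2.7 4.8 2.9
  endloop
 endfacet
 facet normal -0.263 0.204 -0.943
  outer loop
   vertex 4.3 3.6 0.6
   vertex 4.6 2.6 0.3
   vertex 1.7 2.1 1.0
  endloop
 endfacet
 facet normal 0.660 0.748 0.068
  outer loop
   vertex 4.3 3.6 0.6
   vertex 2.7 4.8 2.9
   vertex 4.7 2.9 4.4
  endloop
 endfacet
 facet normal 0.953 0.299 -0.045
  outer loop
   vertex 4.3 3.6 0.6
   vertex 4.7 2.9 4.4
   vertex 4.6 2.6 0.3
  endloop
 endfacet
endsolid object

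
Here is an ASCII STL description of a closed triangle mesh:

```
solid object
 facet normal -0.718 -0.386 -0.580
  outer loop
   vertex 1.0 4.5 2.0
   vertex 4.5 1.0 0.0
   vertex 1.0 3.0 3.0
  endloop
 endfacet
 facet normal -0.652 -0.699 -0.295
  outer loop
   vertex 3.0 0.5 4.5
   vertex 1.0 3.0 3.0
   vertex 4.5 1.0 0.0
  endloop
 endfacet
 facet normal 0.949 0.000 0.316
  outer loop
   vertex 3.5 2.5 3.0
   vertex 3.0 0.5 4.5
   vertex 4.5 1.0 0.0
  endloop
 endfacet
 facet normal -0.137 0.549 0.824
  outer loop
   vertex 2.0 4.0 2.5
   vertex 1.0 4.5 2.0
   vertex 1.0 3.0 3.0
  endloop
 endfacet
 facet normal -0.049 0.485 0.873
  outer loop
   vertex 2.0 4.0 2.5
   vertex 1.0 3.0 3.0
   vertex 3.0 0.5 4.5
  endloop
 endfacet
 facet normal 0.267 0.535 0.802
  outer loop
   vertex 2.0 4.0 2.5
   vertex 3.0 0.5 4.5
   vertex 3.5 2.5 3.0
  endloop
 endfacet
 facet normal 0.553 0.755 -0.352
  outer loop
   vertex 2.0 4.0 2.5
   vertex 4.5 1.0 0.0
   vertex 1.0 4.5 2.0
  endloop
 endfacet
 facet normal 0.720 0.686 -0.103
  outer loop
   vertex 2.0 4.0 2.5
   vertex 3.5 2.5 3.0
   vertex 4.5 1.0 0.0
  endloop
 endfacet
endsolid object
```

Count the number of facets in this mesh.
8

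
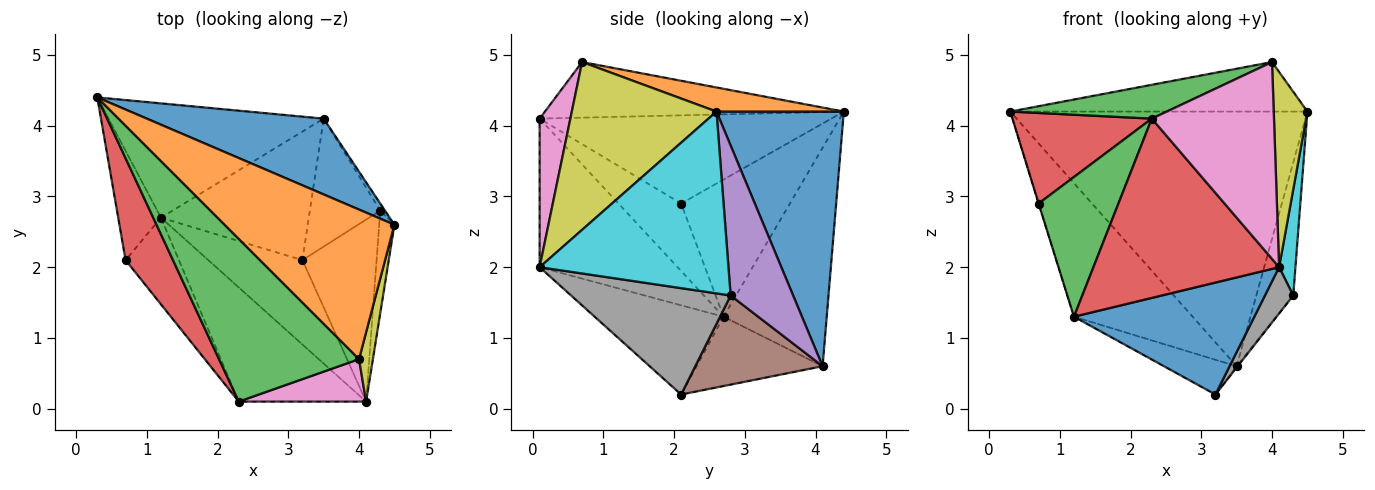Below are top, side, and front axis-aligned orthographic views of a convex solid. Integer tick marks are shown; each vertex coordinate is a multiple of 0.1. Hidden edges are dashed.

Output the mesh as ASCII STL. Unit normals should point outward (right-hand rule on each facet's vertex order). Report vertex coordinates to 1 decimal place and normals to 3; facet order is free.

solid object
 facet normal 0.380 0.887 0.264
  outer loop
   vertex 3.5 4.1 0.6
   vertex 0.3 4.4 4.2
   vertex 4.5 2.6 4.2
  endloop
 endfacet
 facet normal 0.133 0.311 0.941
  outer loop
   vertex 4.0 0.7 4.9
   vertex 4.5 2.6 4.2
   vertex 0.3 4.4 4.2
  endloop
 endfacet
 facet normal -0.362 -0.190 0.912
  outer loop
   vertex 4.0 0.7 4.9
   vertex 0.3 4.4 4.2
   vertex 2.3 0.1 4.1
  endloop
 endfacet
 facet normal -0.812 -0.388 0.436
  outer loop
   vertex 0.7 2.1 2.9
   vertex 2.3 0.1 4.1
   vertex 0.3 4.4 4.2
  endloop
 endfacet
 facet normal 0.861 0.509 -0.027
  outer loop
   vertex 4.3 2.8 1.6
   vertex 3.5 4.1 0.6
   vertex 4.5 2.6 4.2
  endloop
 endfacet
 facet normal 0.785 0.006 -0.620
  outer loop
   vertex 4.3 2.8 1.6
   vertex 3.2 2.1 0.2
   vertex 3.5 4.1 0.6
  endloop
 endfacet
 facet normal 0.239 -0.949 0.205
  outer loop
   vertex 4.1 0.1 2.0
   vertex 4.0 0.7 4.9
   vertex 2.3 0.1 4.1
  endloop
 endfacet
 facet normal 0.812 -0.144 -0.566
  outer loop
   vertex 4.1 0.1 2.0
   vertex 3.2 2.1 0.2
   vertex 4.3 2.8 1.6
  endloop
 endfacet
 facet normal 0.971 -0.226 0.080
  outer loop
   vertex 4.1 0.1 2.0
   vertex 4.5 2.6 4.2
   vertex 4.0 0.7 4.9
  endloop
 endfacet
 facet normal 0.993 -0.086 -0.083
  outer loop
   vertex 4.1 0.1 2.0
   vertex 4.3 2.8 1.6
   vertex 4.5 2.6 4.2
  endloop
 endfacet
 facet normal -0.496 -0.694 -0.523
  outer loop
   vertex 1.2 2.7 1.3
   vertex 3.2 2.1 0.2
   vertex 4.1 0.1 2.0
  endloop
 endfacet
 facet normal -0.412 0.238 -0.879
  outer loop
   vertex 1.2 2.7 1.3
   vertex 3.5 4.1 0.6
   vertex 3.2 2.1 0.2
  endloop
 endfacet
 facet normal -0.555 -0.707 -0.439
  outer loop
   vertex 1.2 2.7 1.3
   vertex 2.3 0.1 4.1
   vertex 0.7 2.1 2.9
  endloop
 endfacet
 facet normal -0.531 -0.715 -0.455
  outer loop
   vertex 1.2 2.7 1.3
   vertex 4.1 0.1 2.0
   vertex 2.3 0.1 4.1
  endloop
 endfacet
 facet normal -0.551 0.634 -0.543
  outer loop
   vertex 1.2 2.7 1.3
   vertex 0.3 4.4 4.2
   vertex 3.5 4.1 0.6
  endloop
 endfacet
 facet normal -0.955 0.002 -0.298
  outer loop
   vertex 1.2 2.7 1.3
   vertex 0.7 2.1 2.9
   vertex 0.3 4.4 4.2
  endloop
 endfacet
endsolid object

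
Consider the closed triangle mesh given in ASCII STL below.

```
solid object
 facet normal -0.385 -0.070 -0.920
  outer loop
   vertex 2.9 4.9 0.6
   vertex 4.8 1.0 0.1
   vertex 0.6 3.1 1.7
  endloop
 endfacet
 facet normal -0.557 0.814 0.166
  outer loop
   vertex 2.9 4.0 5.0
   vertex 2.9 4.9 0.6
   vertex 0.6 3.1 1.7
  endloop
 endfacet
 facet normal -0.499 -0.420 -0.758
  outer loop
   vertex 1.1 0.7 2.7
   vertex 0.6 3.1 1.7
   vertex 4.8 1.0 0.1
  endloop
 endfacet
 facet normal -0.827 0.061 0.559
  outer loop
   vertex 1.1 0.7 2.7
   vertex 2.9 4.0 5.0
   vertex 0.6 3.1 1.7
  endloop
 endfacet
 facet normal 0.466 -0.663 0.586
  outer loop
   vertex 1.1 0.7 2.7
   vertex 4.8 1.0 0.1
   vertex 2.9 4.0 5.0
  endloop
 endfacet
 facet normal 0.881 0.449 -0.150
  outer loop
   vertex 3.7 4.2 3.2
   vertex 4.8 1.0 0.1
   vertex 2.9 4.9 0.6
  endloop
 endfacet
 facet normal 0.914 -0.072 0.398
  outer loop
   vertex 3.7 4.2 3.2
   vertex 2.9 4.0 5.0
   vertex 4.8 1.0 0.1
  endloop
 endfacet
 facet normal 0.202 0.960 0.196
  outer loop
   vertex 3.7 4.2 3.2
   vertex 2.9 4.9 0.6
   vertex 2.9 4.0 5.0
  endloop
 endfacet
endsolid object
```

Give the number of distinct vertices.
6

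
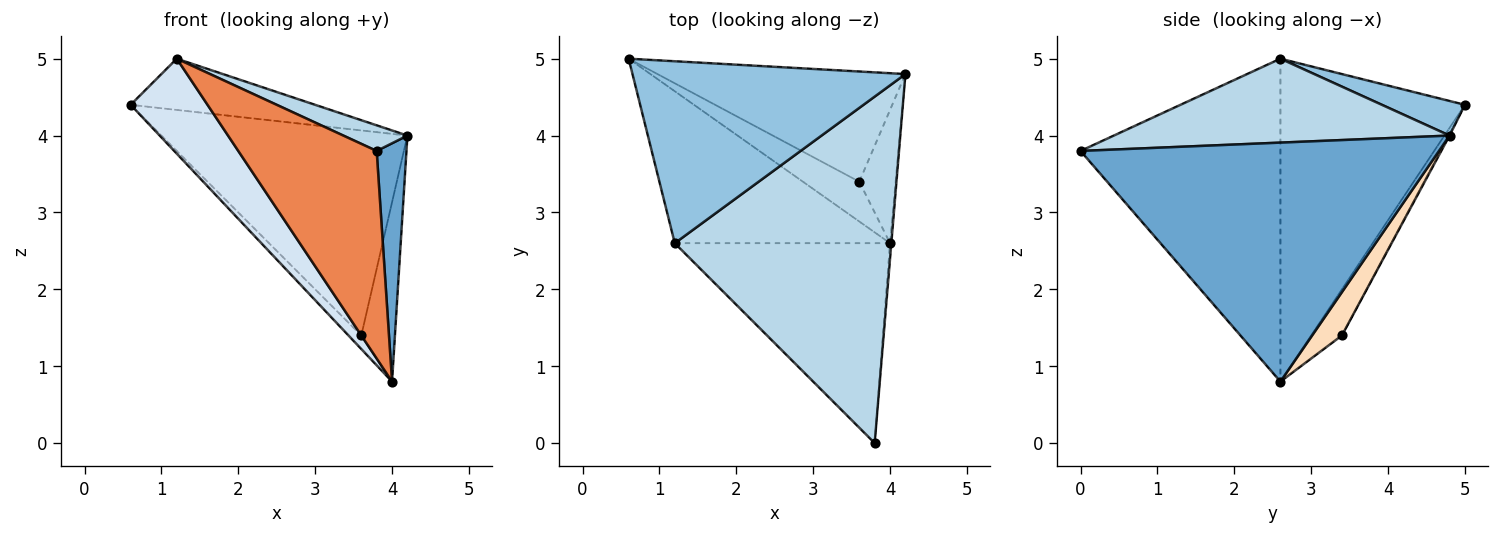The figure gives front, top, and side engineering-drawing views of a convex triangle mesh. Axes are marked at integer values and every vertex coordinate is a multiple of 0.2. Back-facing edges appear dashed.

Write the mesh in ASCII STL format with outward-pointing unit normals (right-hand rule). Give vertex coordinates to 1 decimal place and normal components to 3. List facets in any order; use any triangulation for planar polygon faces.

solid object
 facet normal 0.997 -0.083 -0.005
  outer loop
   vertex 4.0 2.6 0.8
   vertex 4.2 4.8 4.0
   vertex 3.8 0.0 3.8
  endloop
 endfacet
 facet normal 0.121 0.269 0.955
  outer loop
   vertex 1.2 2.6 5.0
   vertex 4.2 4.8 4.0
   vertex 0.6 5.0 4.4
  endloop
 endfacet
 facet normal 0.361 -0.069 0.930
  outer loop
   vertex 1.2 2.6 5.0
   vertex 3.8 0.0 3.8
   vertex 4.2 4.8 4.0
  endloop
 endfacet
 facet normal -0.786 -0.328 -0.524
  outer loop
   vertex 1.2 2.6 5.0
   vertex 0.6 5.0 4.4
   vertex 4.0 2.6 0.8
  endloop
 endfacet
 facet normal -0.721 -0.499 -0.481
  outer loop
   vertex 1.2 2.6 5.0
   vertex 4.0 2.6 0.8
   vertex 3.8 0.0 3.8
  endloop
 endfacet
 facet normal -0.004 0.881 -0.473
  outer loop
   vertex 3.6 3.4 1.4
   vertex 0.6 5.0 4.4
   vertex 4.2 4.8 4.0
  endloop
 endfacet
 facet normal -0.612 0.255 -0.748
  outer loop
   vertex 3.6 3.4 1.4
   vertex 4.0 2.6 0.8
   vertex 0.6 5.0 4.4
  endloop
 endfacet
 facet normal 0.579 0.654 -0.486
  outer loop
   vertex 3.6 3.4 1.4
   vertex 4.2 4.8 4.0
   vertex 4.0 2.6 0.8
  endloop
 endfacet
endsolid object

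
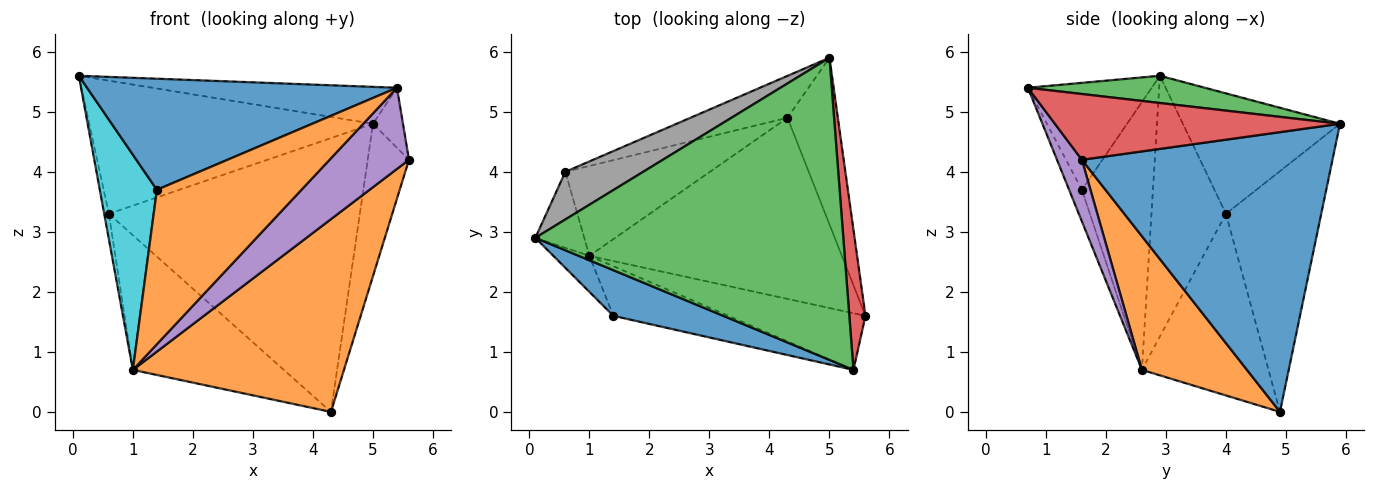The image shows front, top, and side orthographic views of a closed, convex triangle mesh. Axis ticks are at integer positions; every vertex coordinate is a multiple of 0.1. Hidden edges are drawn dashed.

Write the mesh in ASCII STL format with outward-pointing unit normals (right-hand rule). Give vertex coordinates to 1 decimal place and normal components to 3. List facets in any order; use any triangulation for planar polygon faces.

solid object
 facet normal 0.971 0.160 -0.175
  outer loop
   vertex 4.3 4.9 0.0
   vertex 5.0 5.9 4.8
   vertex 5.6 1.6 4.2
  endloop
 endfacet
 facet normal 0.341 -0.685 -0.644
  outer loop
   vertex 1.0 2.6 0.7
   vertex 4.3 4.9 0.0
   vertex 5.6 1.6 4.2
  endloop
 endfacet
 facet normal 0.087 0.121 0.989
  outer loop
   vertex 5.4 0.7 5.4
   vertex 5.0 5.9 4.8
   vertex 0.1 2.9 5.6
  endloop
 endfacet
 facet normal 0.966 0.102 0.237
  outer loop
   vertex 5.4 0.7 5.4
   vertex 5.6 1.6 4.2
   vertex 5.0 5.9 4.8
  endloop
 endfacet
 facet normal 0.249 -0.794 -0.554
  outer loop
   vertex 5.4 0.7 5.4
   vertex 1.0 2.6 0.7
   vertex 5.6 1.6 4.2
  endloop
 endfacet
 facet normal -0.981 0.061 -0.184
  outer loop
   vertex 0.6 4.0 3.3
   vertex 1.0 2.6 0.7
   vertex 0.1 2.9 5.6
  endloop
 endfacet
 facet normal -0.572 0.682 -0.455
  outer loop
   vertex 0.6 4.0 3.3
   vertex 4.3 4.9 0.0
   vertex 1.0 2.6 0.7
  endloop
 endfacet
 facet normal -0.462 0.835 0.299
  outer loop
   vertex 0.6 4.0 3.3
   vertex 0.1 2.9 5.6
   vertex 5.0 5.9 4.8
  endloop
 endfacet
 facet normal -0.351 0.925 -0.142
  outer loop
   vertex 0.6 4.0 3.3
   vertex 5.0 5.9 4.8
   vertex 4.3 4.9 0.0
  endloop
 endfacet
 facet normal -0.775 -0.623 -0.104
  outer loop
   vertex 1.4 1.6 3.7
   vertex 0.1 2.9 5.6
   vertex 1.0 2.6 0.7
  endloop
 endfacet
 facet normal -0.347 -0.868 0.356
  outer loop
   vertex 1.4 1.6 3.7
   vertex 5.4 0.7 5.4
   vertex 0.1 2.9 5.6
  endloop
 endfacet
 facet normal -0.084 -0.949 -0.305
  outer loop
   vertex 1.4 1.6 3.7
   vertex 1.0 2.6 0.7
   vertex 5.4 0.7 5.4
  endloop
 endfacet
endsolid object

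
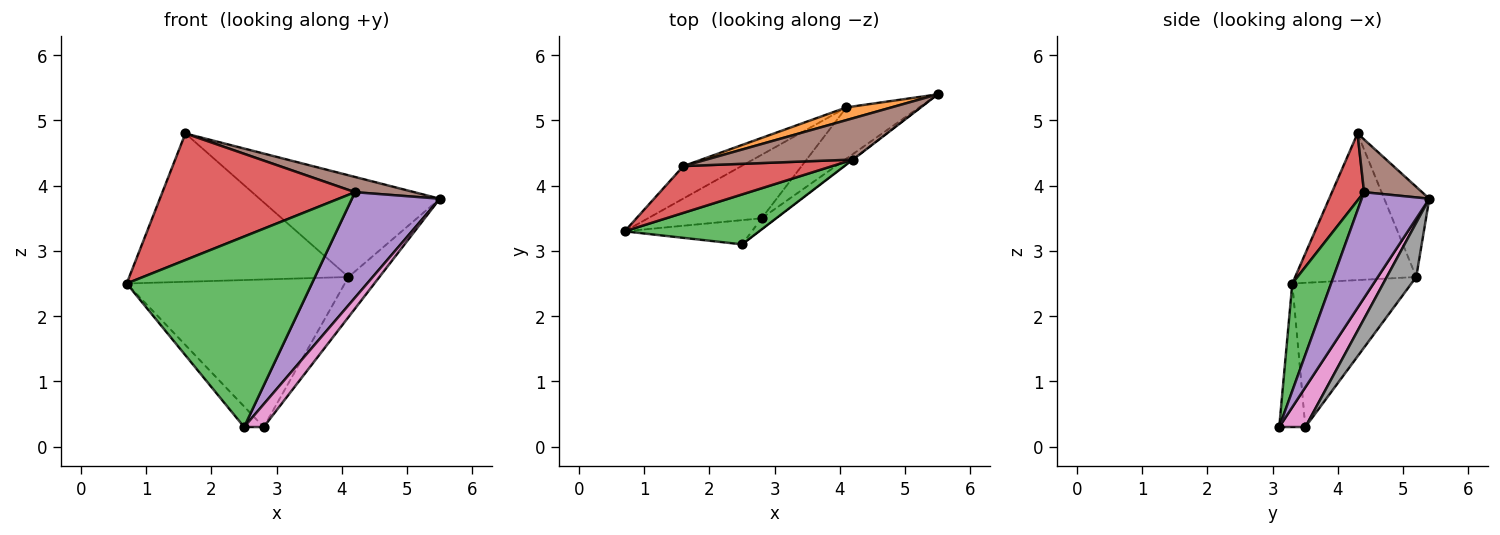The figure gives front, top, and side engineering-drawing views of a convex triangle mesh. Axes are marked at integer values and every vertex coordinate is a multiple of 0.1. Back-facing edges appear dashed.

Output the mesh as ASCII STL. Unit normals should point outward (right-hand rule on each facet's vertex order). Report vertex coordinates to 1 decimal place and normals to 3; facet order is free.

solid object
 facet normal -0.475 0.860 -0.188
  outer loop
   vertex 4.1 5.2 2.6
   vertex 0.7 3.3 2.5
   vertex 1.6 4.3 4.8
  endloop
 endfacet
 facet normal -0.241 0.963 0.120
  outer loop
   vertex 4.1 5.2 2.6
   vertex 1.6 4.3 4.8
   vertex 5.5 5.4 3.8
  endloop
 endfacet
 facet normal 0.199 -0.948 0.249
  outer loop
   vertex 4.2 4.4 3.9
   vertex 0.7 3.3 2.5
   vertex 2.5 3.1 0.3
  endloop
 endfacet
 facet normal 0.154 -0.927 0.343
  outer loop
   vertex 4.2 4.4 3.9
   vertex 1.6 4.3 4.8
   vertex 0.7 3.3 2.5
  endloop
 endfacet
 facet normal 0.610 -0.793 -0.002
  outer loop
   vertex 4.2 4.4 3.9
   vertex 2.5 3.1 0.3
   vertex 5.5 5.4 3.8
  endloop
 endfacet
 facet normal 0.320 -0.327 0.889
  outer loop
   vertex 4.2 4.4 3.9
   vertex 5.5 5.4 3.8
   vertex 1.6 4.3 4.8
  endloop
 endfacet
 facet normal 0.768 -0.576 -0.280
  outer loop
   vertex 2.8 3.5 0.3
   vertex 5.5 5.4 3.8
   vertex 2.5 3.1 0.3
  endloop
 endfacet
 facet normal 0.506 0.532 -0.679
  outer loop
   vertex 2.8 3.5 0.3
   vertex 4.1 5.2 2.6
   vertex 5.5 5.4 3.8
  endloop
 endfacet
 facet normal -0.653 0.489 -0.578
  outer loop
   vertex 2.8 3.5 0.3
   vertex 2.5 3.1 0.3
   vertex 0.7 3.3 2.5
  endloop
 endfacet
 facet normal -0.448 0.821 -0.353
  outer loop
   vertex 2.8 3.5 0.3
   vertex 0.7 3.3 2.5
   vertex 4.1 5.2 2.6
  endloop
 endfacet
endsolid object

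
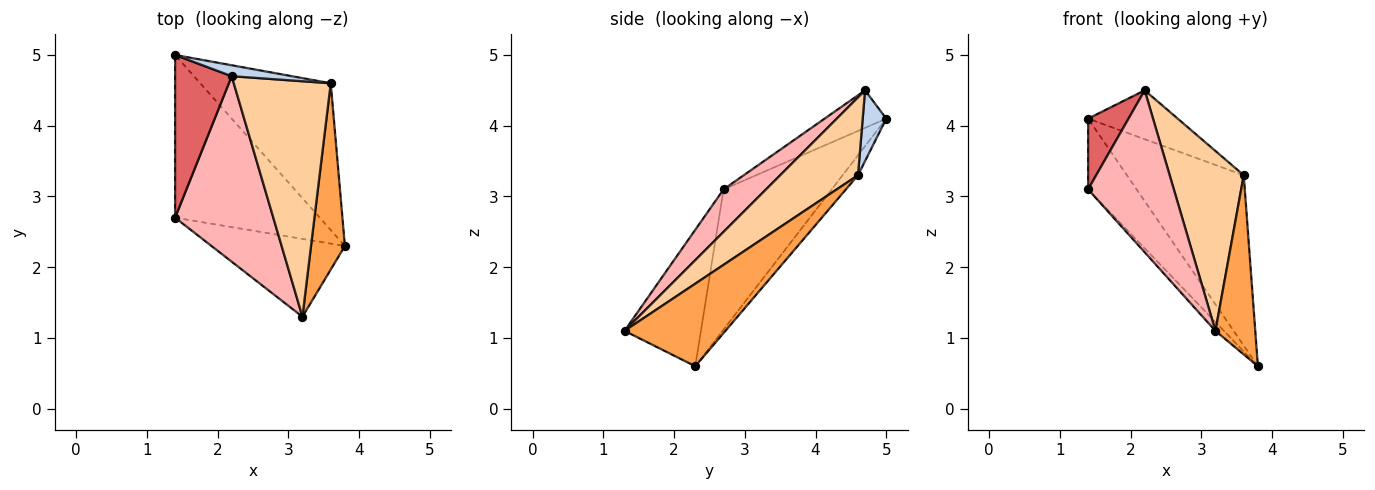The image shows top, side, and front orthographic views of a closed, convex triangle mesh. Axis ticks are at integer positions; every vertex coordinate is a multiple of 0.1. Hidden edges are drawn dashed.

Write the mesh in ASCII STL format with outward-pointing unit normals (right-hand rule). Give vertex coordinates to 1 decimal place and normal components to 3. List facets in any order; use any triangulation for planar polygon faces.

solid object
 facet normal -0.099 0.754 -0.650
  outer loop
   vertex 3.6 4.6 3.3
   vertex 3.8 2.3 0.6
   vertex 1.4 5.0 4.1
  endloop
 endfacet
 facet normal 0.249 0.945 0.211
  outer loop
   vertex 3.6 4.6 3.3
   vertex 1.4 5.0 4.1
   vertex 2.2 4.7 4.5
  endloop
 endfacet
 facet normal 0.869 -0.343 0.357
  outer loop
   vertex 3.6 4.6 3.3
   vertex 3.2 1.3 1.1
   vertex 3.8 2.3 0.6
  endloop
 endfacet
 facet normal 0.538 -0.512 0.670
  outer loop
   vertex 3.6 4.6 3.3
   vertex 2.2 4.7 4.5
   vertex 3.2 1.3 1.1
  endloop
 endfacet
 facet normal -0.664 0.298 -0.685
  outer loop
   vertex 1.4 2.7 3.1
   vertex 1.4 5.0 4.1
   vertex 3.8 2.3 0.6
  endloop
 endfacet
 facet normal -0.713 0.079 -0.697
  outer loop
   vertex 1.4 2.7 3.1
   vertex 3.8 2.3 0.6
   vertex 3.2 1.3 1.1
  endloop
 endfacet
 facet normal -0.520 -0.341 0.784
  outer loop
   vertex 1.4 2.7 3.1
   vertex 2.2 4.7 4.5
   vertex 1.4 5.0 4.1
  endloop
 endfacet
 facet normal 0.310 -0.625 0.716
  outer loop
   vertex 1.4 2.7 3.1
   vertex 3.2 1.3 1.1
   vertex 2.2 4.7 4.5
  endloop
 endfacet
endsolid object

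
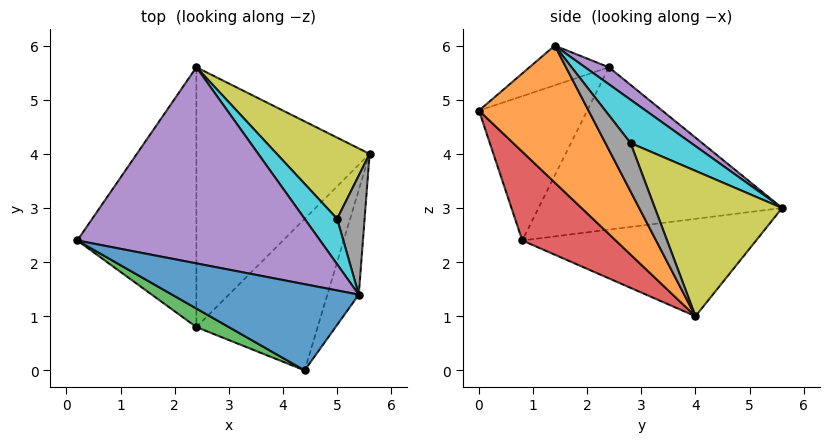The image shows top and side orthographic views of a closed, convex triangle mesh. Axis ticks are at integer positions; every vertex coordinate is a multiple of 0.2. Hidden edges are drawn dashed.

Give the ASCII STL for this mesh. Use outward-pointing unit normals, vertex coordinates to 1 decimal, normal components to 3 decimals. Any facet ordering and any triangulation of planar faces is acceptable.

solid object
 facet normal -0.171 -0.568 0.805
  outer loop
   vertex 5.4 1.4 6.0
   vertex 0.2 2.4 5.6
   vertex 4.4 0.0 4.8
  endloop
 endfacet
 facet normal 0.870 -0.451 -0.199
  outer loop
   vertex 5.4 1.4 6.0
   vertex 4.4 0.0 4.8
   vertex 5.6 4.0 1.0
  endloop
 endfacet
 facet normal -0.478 -0.872 0.107
  outer loop
   vertex 2.4 0.8 2.4
   vertex 4.4 0.0 4.8
   vertex 0.2 2.4 5.6
  endloop
 endfacet
 facet normal 0.430 -0.686 -0.587
  outer loop
   vertex 2.4 0.8 2.4
   vertex 5.6 4.0 1.0
   vertex 4.4 0.0 4.8
  endloop
 endfacet
 facet normal 0.056 0.606 0.793
  outer loop
   vertex 2.4 5.6 3.0
   vertex 0.2 2.4 5.6
   vertex 5.4 1.4 6.0
  endloop
 endfacet
 facet normal -0.804 0.074 -0.590
  outer loop
   vertex 2.4 5.6 3.0
   vertex 2.4 0.8 2.4
   vertex 0.2 2.4 5.6
  endloop
 endfacet
 facet normal -0.487 0.108 -0.866
  outer loop
   vertex 2.4 5.6 3.0
   vertex 5.6 4.0 1.0
   vertex 2.4 0.8 2.4
  endloop
 endfacet
 facet normal 0.651 0.662 0.370
  outer loop
   vertex 5.0 2.8 4.2
   vertex 5.4 1.4 6.0
   vertex 5.6 4.0 1.0
  endloop
 endfacet
 facet normal 0.592 0.712 0.378
  outer loop
   vertex 5.0 2.8 4.2
   vertex 5.6 4.0 1.0
   vertex 2.4 5.6 3.0
  endloop
 endfacet
 facet normal 0.566 0.707 0.424
  outer loop
   vertex 5.0 2.8 4.2
   vertex 2.4 5.6 3.0
   vertex 5.4 1.4 6.0
  endloop
 endfacet
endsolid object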